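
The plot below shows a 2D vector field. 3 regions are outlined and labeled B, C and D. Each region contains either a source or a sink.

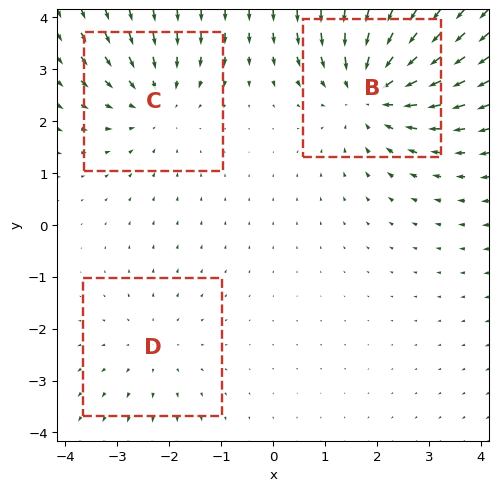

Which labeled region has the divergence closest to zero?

Divergence at each region's feature centre — B: about -4, C: about -3, D: about +2. Region D is closest to zero.

D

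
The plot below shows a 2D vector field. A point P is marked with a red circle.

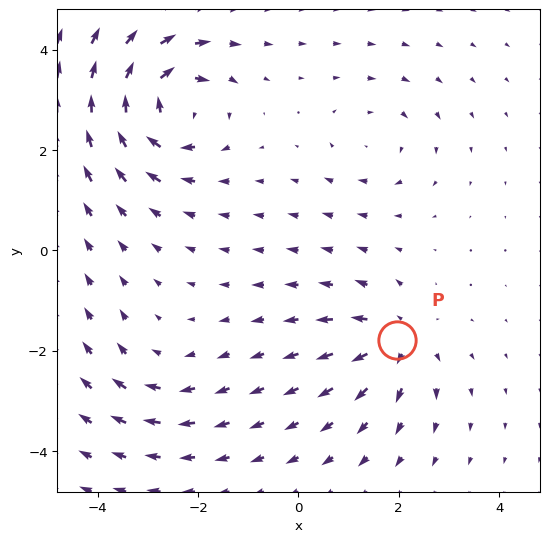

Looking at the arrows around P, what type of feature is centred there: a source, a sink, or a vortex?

At P (2.0, -1.8) the arrows spread outward. Divergence about +4, curl ≈0 — positive divergence with near-zero curl is a source.

source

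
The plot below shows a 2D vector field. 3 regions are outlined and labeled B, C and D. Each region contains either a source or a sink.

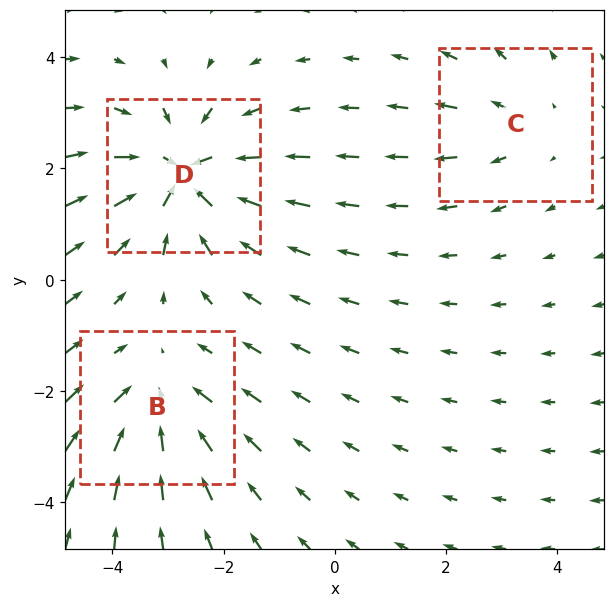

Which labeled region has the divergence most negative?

D

Divergence at each region's feature centre — B: about -3, C: about +2, D: about -5. Region D is most negative.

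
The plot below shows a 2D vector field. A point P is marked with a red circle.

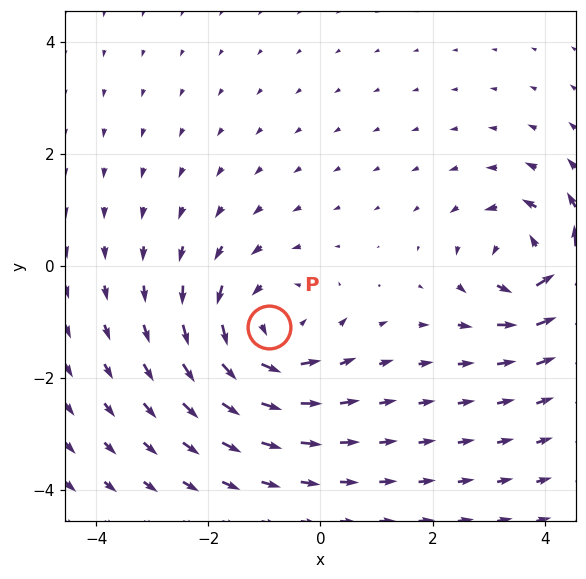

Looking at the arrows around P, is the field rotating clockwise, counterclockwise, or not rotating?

counterclockwise

Near P at (-0.9, -1.1) the arrows circulate counterclockwise. The curl (z-component) there is about +4; positive curl means counterclockwise rotation.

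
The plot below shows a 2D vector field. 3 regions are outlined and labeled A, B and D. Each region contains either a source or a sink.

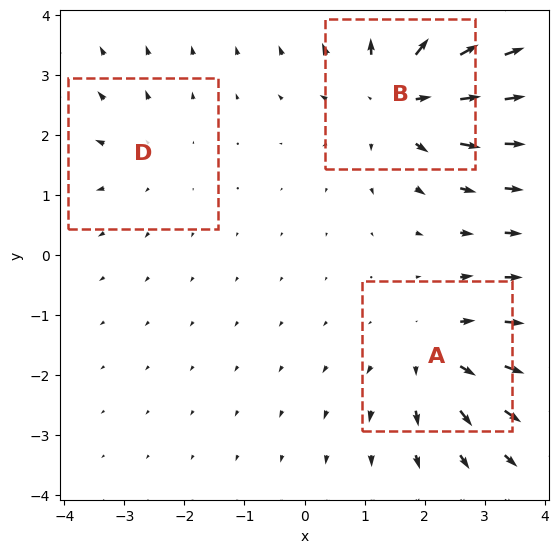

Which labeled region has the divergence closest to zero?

Divergence at each region's feature centre — A: about +3, B: about +4, D: about +2. Region D is closest to zero.

D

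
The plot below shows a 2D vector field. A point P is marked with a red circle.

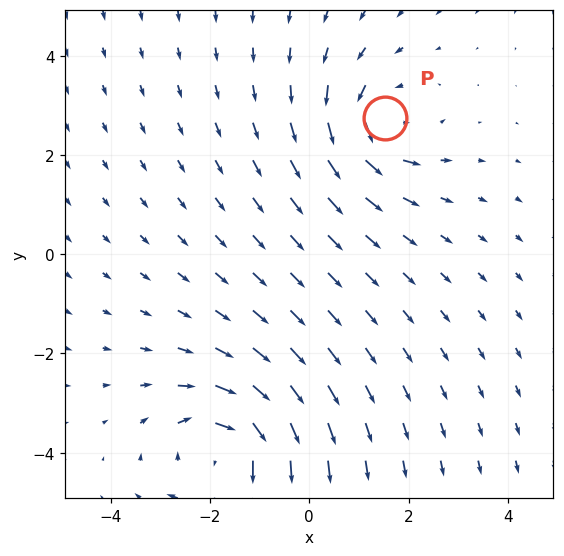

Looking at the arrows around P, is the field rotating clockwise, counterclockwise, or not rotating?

Near P at (1.5, 2.7) the arrows circulate counterclockwise. The curl (z-component) there is about +4; positive curl means counterclockwise rotation.

counterclockwise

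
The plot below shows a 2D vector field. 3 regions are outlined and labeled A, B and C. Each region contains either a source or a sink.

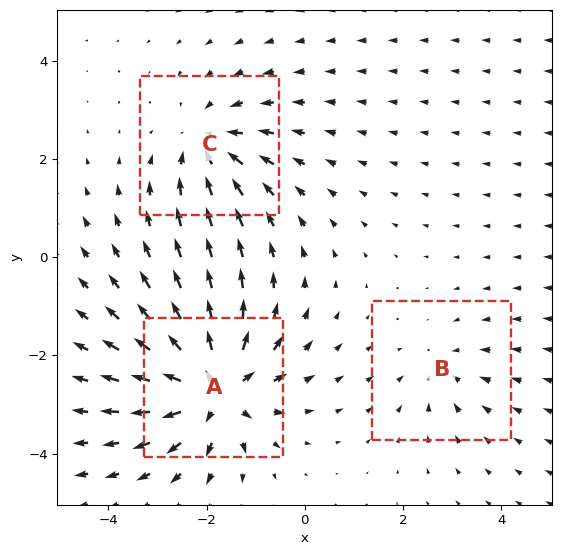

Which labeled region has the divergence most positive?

Divergence at each region's feature centre — A: about +6, B: about -2, C: about -3. Region A is most positive.

A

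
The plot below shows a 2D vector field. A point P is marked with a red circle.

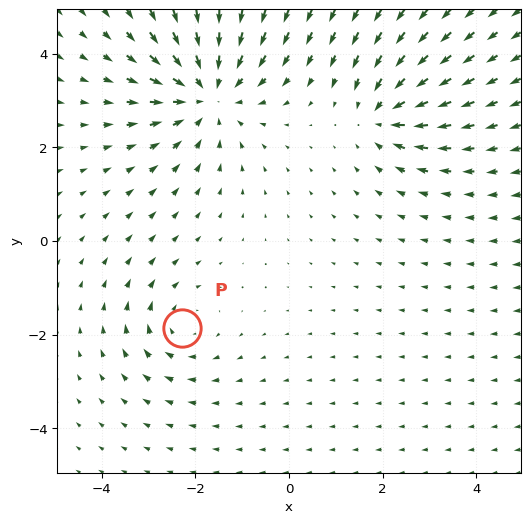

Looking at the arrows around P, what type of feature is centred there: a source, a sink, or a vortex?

vortex

At P (-2.3, -1.9) the arrows circulate clockwise. Divergence ≈0, curl about -3 — near-zero divergence with nonzero curl is a vortex.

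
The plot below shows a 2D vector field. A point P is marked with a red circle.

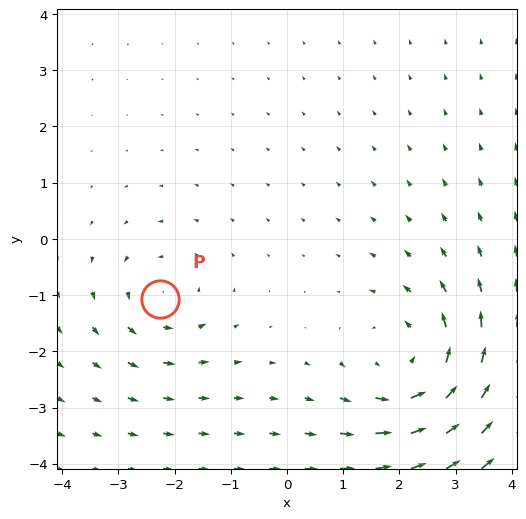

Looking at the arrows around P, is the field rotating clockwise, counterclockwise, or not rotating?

counterclockwise

Near P at (-2.3, -1.1) the arrows circulate counterclockwise. The curl (z-component) there is about +3; positive curl means counterclockwise rotation.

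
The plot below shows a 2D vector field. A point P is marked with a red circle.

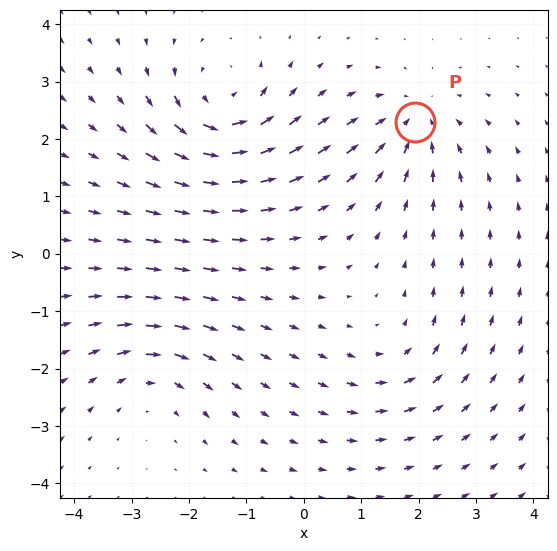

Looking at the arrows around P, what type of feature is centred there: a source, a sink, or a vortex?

sink

At P (1.9, 2.3) the arrows converge inward. Divergence about -4, curl ≈0 — negative divergence with near-zero curl is a sink.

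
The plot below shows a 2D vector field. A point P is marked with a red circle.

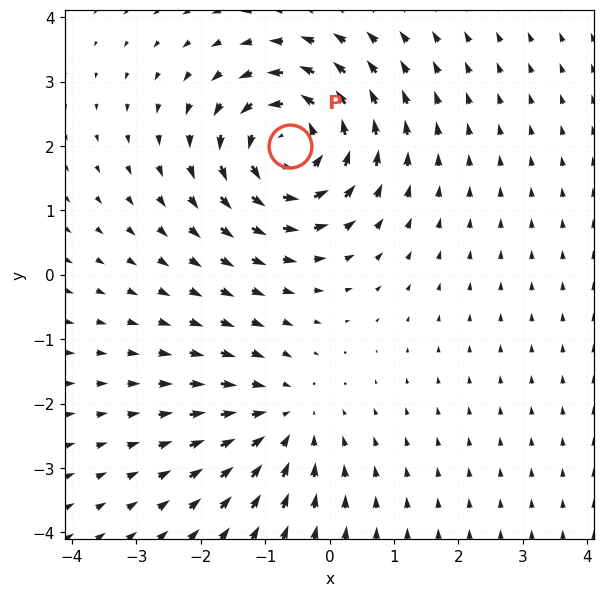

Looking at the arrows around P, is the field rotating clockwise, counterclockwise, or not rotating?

counterclockwise

Near P at (-0.6, 2.0) the arrows circulate counterclockwise. The curl (z-component) there is about +6; positive curl means counterclockwise rotation.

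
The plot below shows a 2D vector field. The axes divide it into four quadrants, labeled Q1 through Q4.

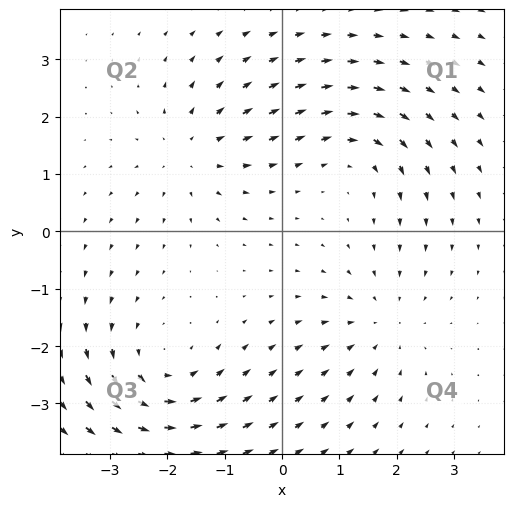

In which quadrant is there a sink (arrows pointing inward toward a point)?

The sink sits at approximately (1.7, -1.6), which lies in quadrant Q4. The divergence there is about -3, negative as expected for a sink.

Q4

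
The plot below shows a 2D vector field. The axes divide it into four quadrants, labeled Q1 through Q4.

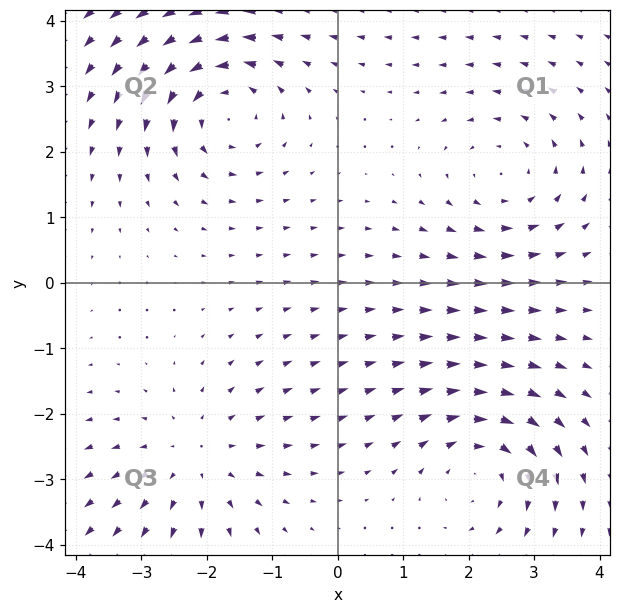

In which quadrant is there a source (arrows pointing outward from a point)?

Q3

The source sits at approximately (-2.2, -2.7), which lies in quadrant Q3. The divergence there is about +3, positive as expected for a source.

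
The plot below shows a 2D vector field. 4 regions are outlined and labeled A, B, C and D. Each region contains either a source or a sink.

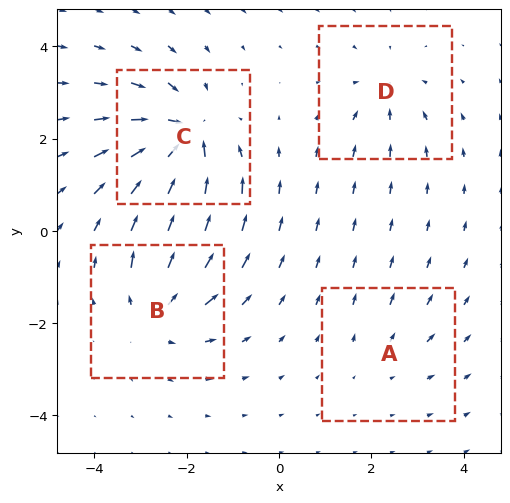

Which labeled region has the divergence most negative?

C

Divergence at each region's feature centre — A: about +2, B: about +5, C: about -7, D: about -4. Region C is most negative.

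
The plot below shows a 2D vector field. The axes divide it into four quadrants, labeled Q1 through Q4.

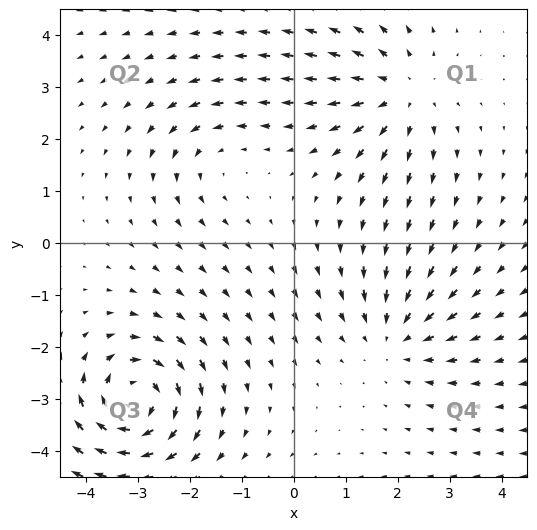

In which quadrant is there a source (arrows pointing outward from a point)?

Q1

The source sits at approximately (2.1, 2.9), which lies in quadrant Q1. The divergence there is about +4, positive as expected for a source.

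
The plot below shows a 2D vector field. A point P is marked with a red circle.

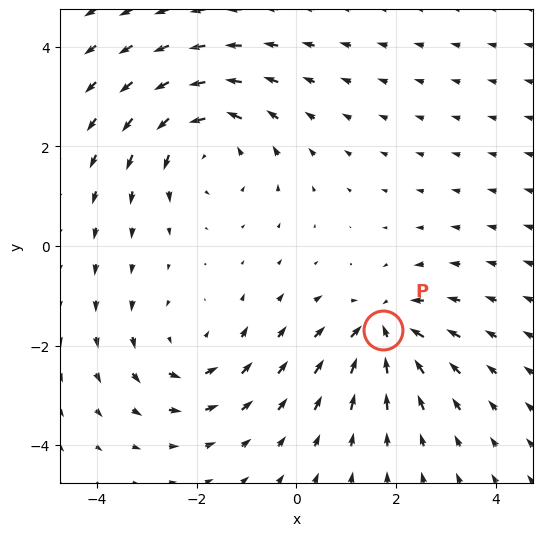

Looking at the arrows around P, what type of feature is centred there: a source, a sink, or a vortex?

sink

At P (1.7, -1.7) the arrows converge inward. Divergence about -5, curl ≈0 — negative divergence with near-zero curl is a sink.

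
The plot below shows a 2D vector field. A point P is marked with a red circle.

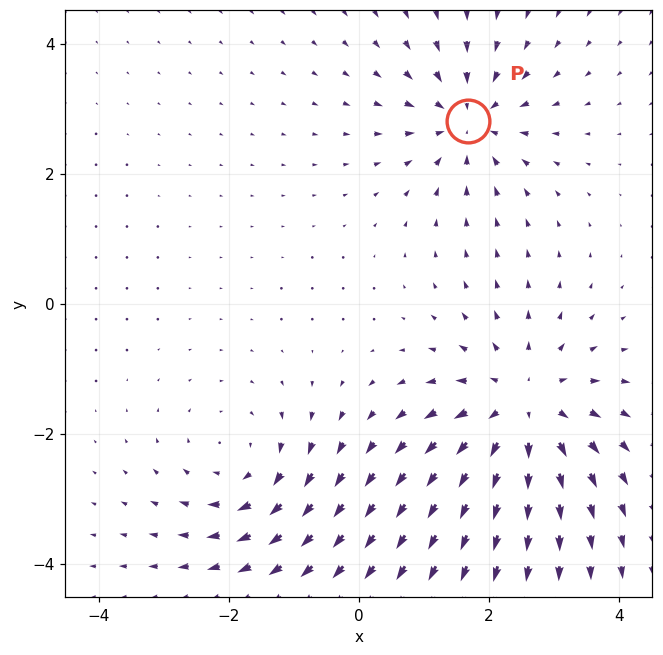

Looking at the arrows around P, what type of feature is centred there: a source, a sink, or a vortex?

sink

At P (1.7, 2.8) the arrows converge inward. Divergence about -4, curl ≈0 — negative divergence with near-zero curl is a sink.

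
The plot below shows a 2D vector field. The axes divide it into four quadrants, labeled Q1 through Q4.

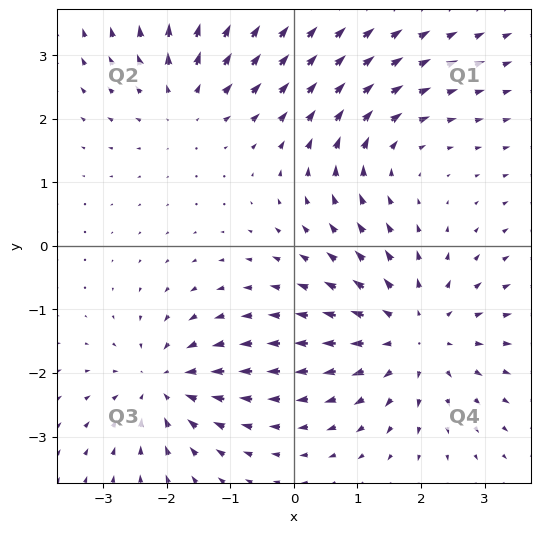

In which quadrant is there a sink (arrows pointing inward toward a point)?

Q3

The sink sits at approximately (-2.1, -2.2), which lies in quadrant Q3. The divergence there is about -4, negative as expected for a sink.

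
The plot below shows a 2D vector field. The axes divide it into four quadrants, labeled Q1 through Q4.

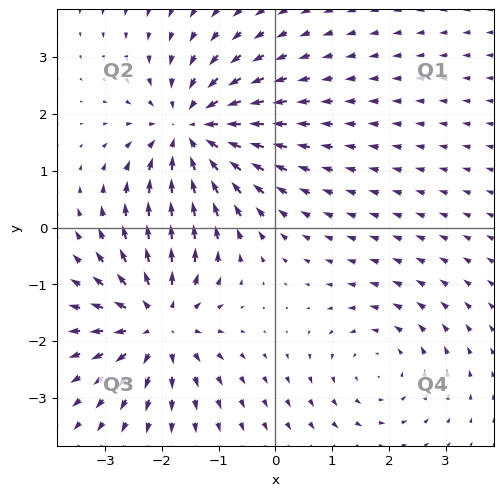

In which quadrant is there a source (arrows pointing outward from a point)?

The source sits at approximately (-2.1, -1.7), which lies in quadrant Q3. The divergence there is about +4, positive as expected for a source.

Q3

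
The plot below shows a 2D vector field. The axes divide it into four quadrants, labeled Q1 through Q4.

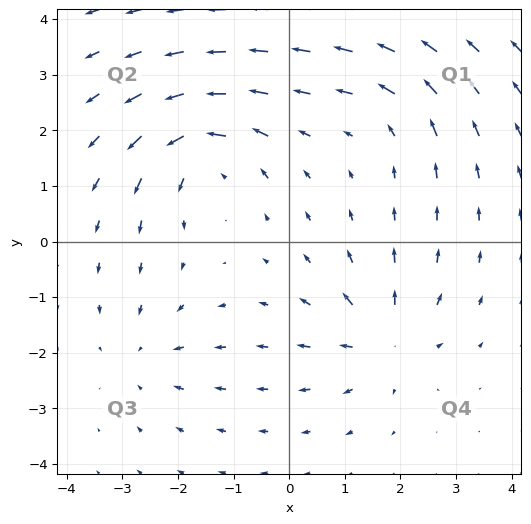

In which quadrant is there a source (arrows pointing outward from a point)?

The source sits at approximately (1.7, -1.8), which lies in quadrant Q4. The divergence there is about +4, positive as expected for a source.

Q4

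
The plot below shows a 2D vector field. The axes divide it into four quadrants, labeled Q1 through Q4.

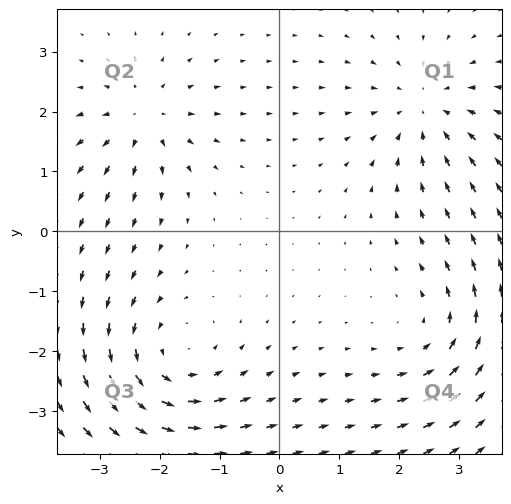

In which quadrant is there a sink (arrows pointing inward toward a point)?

Q1

The sink sits at approximately (2.4, 2.0), which lies in quadrant Q1. The divergence there is about -4, negative as expected for a sink.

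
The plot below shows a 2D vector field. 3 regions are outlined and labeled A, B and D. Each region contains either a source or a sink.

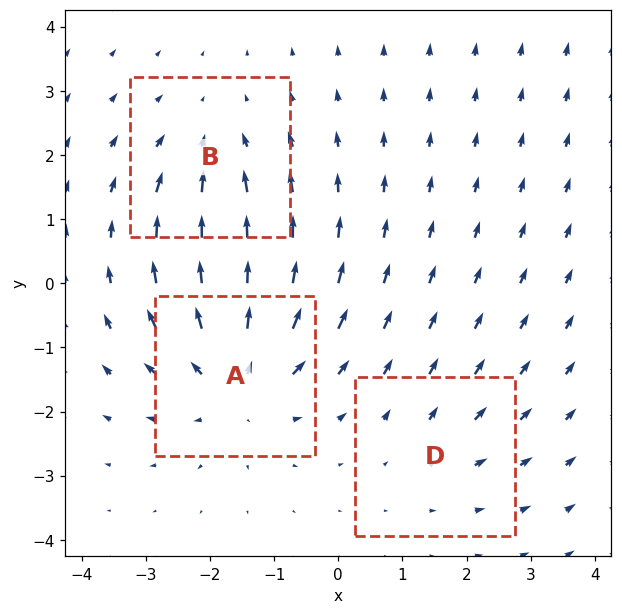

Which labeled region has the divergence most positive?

Divergence at each region's feature centre — A: about +5, B: about -3, D: about +2. Region A is most positive.

A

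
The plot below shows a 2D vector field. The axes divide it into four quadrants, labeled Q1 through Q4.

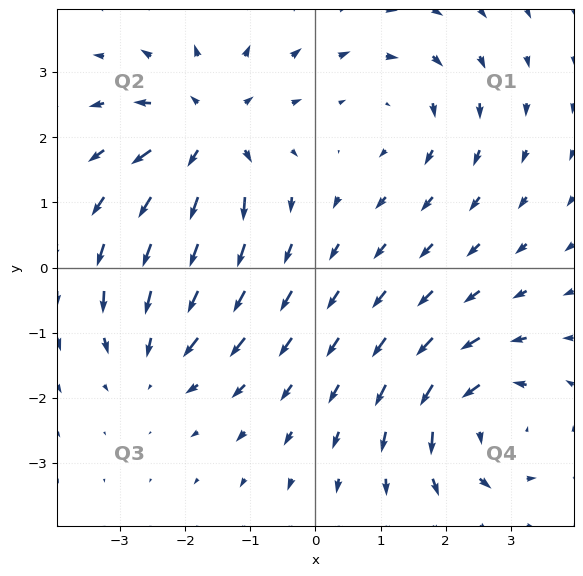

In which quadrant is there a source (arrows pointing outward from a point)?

Q2

The source sits at approximately (-1.6, 2.1), which lies in quadrant Q2. The divergence there is about +5, positive as expected for a source.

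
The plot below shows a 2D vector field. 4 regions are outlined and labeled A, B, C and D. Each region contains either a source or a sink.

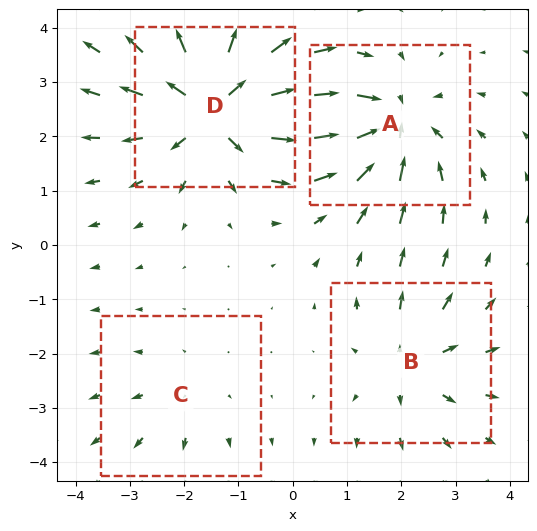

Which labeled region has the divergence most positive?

Divergence at each region's feature centre — A: about -6, B: about +4, C: about +2, D: about +7. Region D is most positive.

D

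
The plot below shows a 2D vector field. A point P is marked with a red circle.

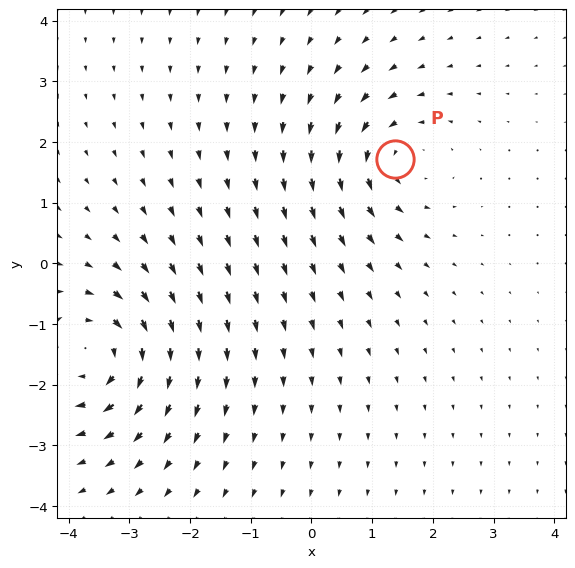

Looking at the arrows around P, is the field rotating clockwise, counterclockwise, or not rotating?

Near P at (1.4, 1.7) the arrows circulate counterclockwise. The curl (z-component) there is about +3; positive curl means counterclockwise rotation.

counterclockwise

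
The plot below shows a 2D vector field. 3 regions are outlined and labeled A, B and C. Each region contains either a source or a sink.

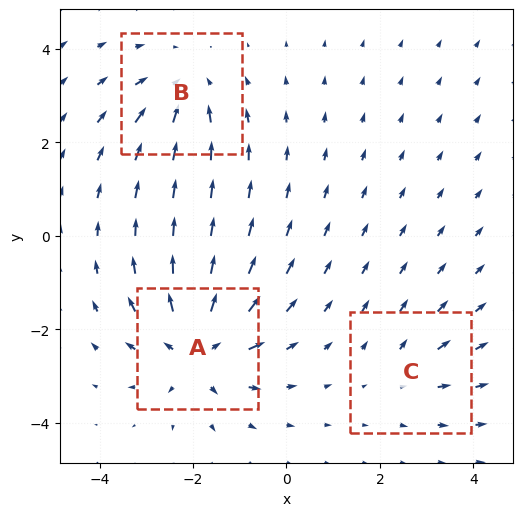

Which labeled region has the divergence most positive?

Divergence at each region's feature centre — A: about +5, B: about -3, C: about +2. Region A is most positive.

A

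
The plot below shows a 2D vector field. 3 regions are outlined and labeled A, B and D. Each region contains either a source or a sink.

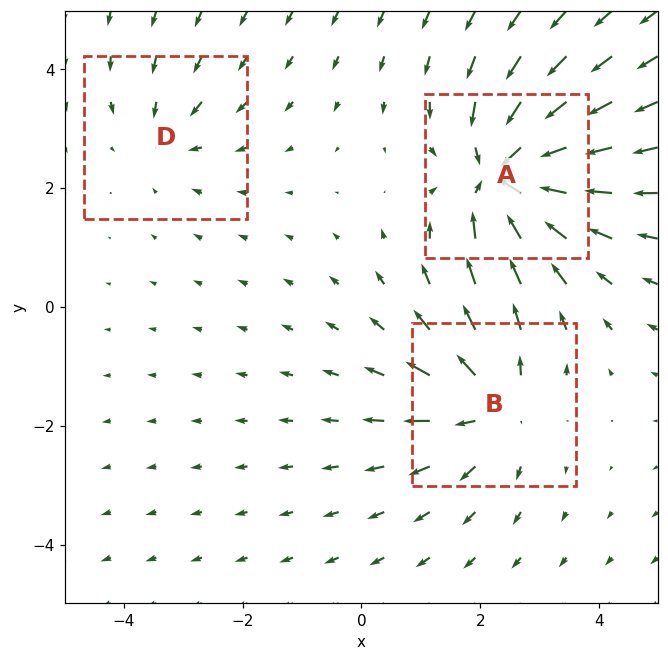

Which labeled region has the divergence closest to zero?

D

Divergence at each region's feature centre — A: about -5, B: about +3, D: about -2. Region D is closest to zero.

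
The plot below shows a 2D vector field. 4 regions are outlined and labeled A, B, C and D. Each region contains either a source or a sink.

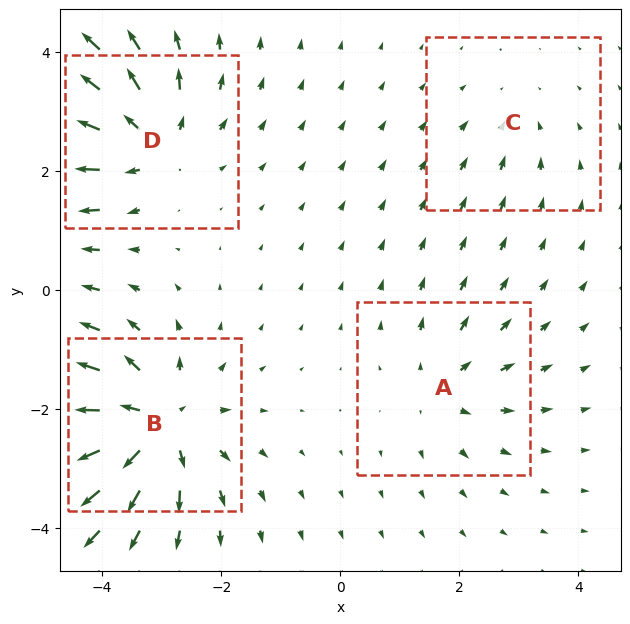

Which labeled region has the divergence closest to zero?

C

Divergence at each region's feature centre — A: about +4, B: about +8, C: about -2, D: about +6. Region C is closest to zero.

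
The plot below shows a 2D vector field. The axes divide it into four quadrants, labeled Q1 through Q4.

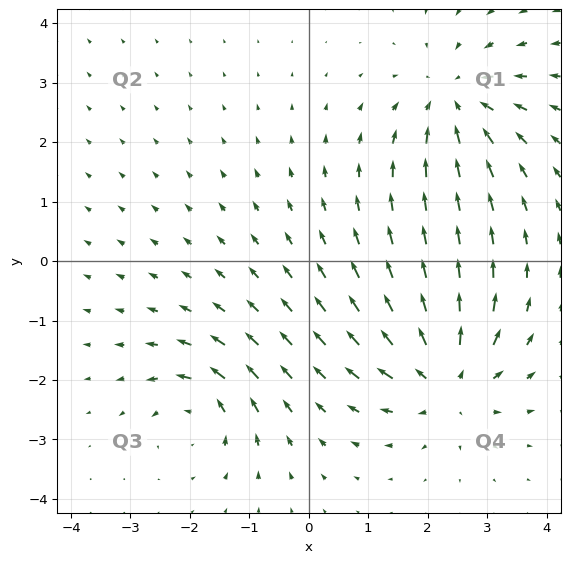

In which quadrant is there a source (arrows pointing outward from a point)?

Q4

The source sits at approximately (2.3, -2.0), which lies in quadrant Q4. The divergence there is about +6, positive as expected for a source.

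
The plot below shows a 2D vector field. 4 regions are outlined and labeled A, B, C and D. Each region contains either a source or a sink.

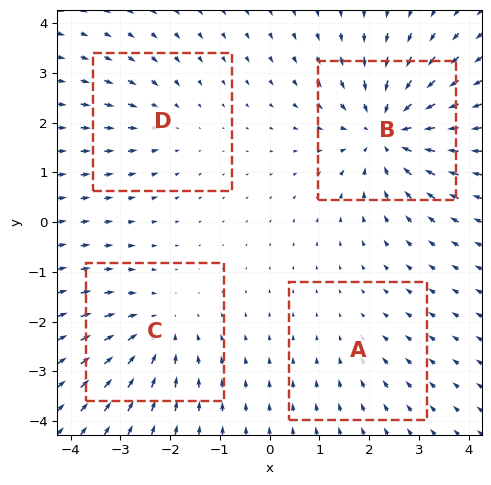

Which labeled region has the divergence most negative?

B

Divergence at each region's feature centre — A: about -2, B: about -6, C: about -4, D: about -3. Region B is most negative.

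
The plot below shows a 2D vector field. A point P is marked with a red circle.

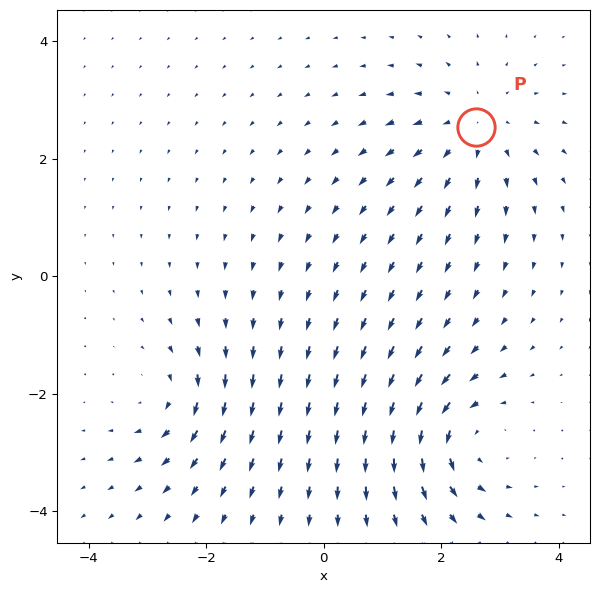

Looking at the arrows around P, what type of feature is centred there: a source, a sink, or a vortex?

source

At P (2.6, 2.5) the arrows spread outward. Divergence about +4, curl ≈0 — positive divergence with near-zero curl is a source.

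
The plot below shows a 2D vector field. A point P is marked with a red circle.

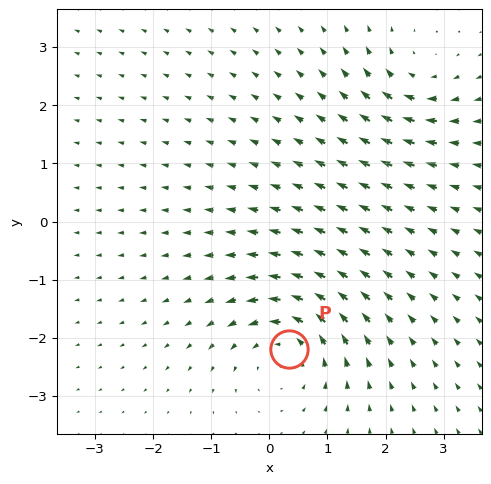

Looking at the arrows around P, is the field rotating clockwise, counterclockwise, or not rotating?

counterclockwise

Near P at (0.3, -2.2) the arrows circulate counterclockwise. The curl (z-component) there is about +5; positive curl means counterclockwise rotation.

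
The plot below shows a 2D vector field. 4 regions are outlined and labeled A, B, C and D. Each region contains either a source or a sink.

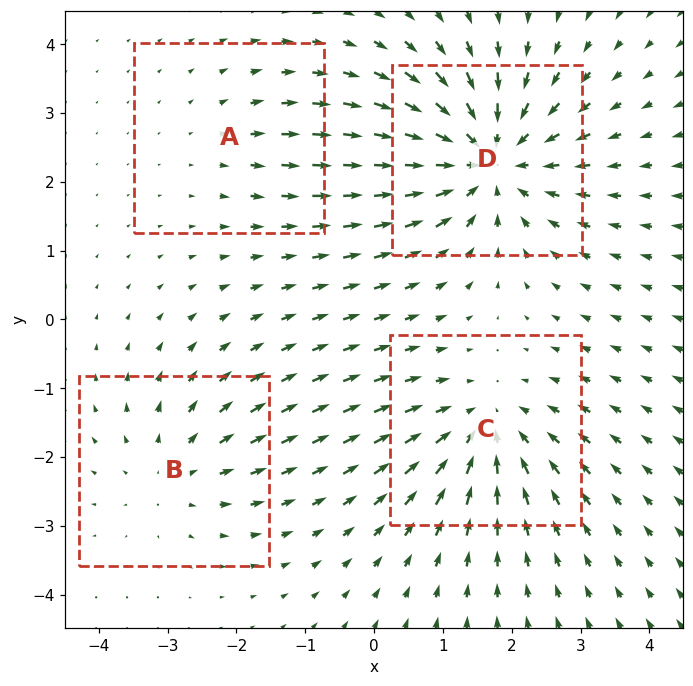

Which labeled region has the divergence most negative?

D

Divergence at each region's feature centre — A: about +2, B: about +3, C: about -4, D: about -6. Region D is most negative.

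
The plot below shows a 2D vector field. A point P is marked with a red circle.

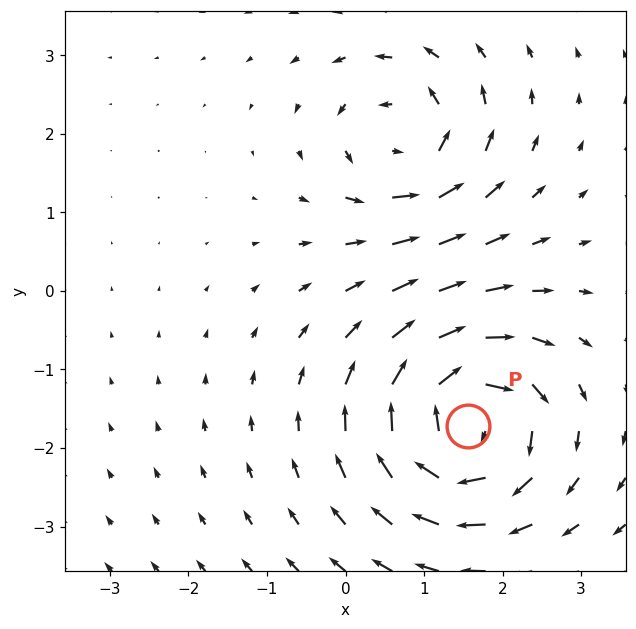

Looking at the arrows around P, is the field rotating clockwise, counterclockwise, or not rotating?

Near P at (1.6, -1.7) the arrows circulate clockwise. The curl (z-component) there is about -7; negative curl means clockwise rotation.

clockwise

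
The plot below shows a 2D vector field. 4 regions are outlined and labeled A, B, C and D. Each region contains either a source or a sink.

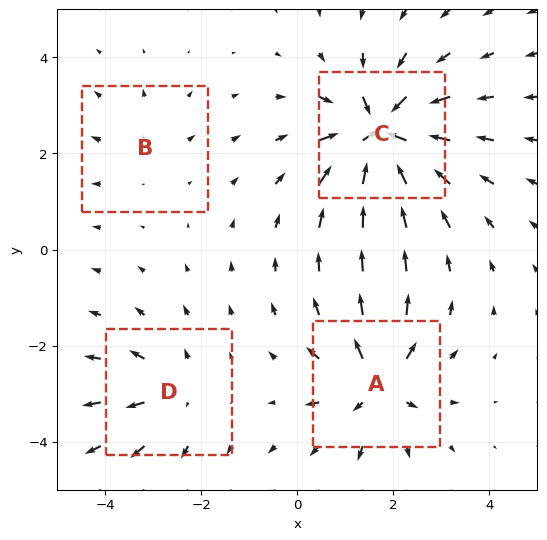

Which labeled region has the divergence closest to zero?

Divergence at each region's feature centre — A: about +6, B: about +2, C: about -9, D: about +4. Region B is closest to zero.

B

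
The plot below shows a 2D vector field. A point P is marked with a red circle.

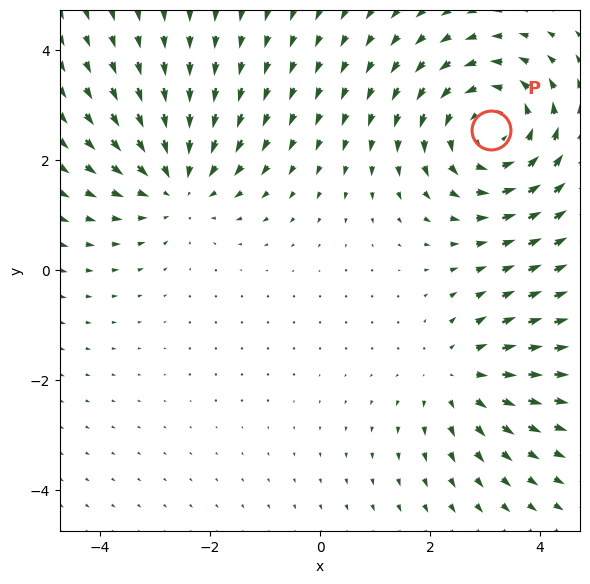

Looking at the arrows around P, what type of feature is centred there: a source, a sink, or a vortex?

At P (3.1, 2.6) the arrows circulate counterclockwise. Divergence ≈0, curl about +3 — near-zero divergence with nonzero curl is a vortex.

vortex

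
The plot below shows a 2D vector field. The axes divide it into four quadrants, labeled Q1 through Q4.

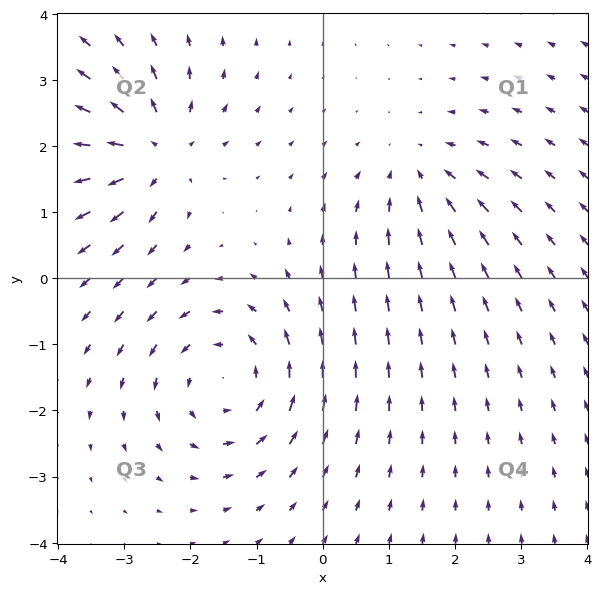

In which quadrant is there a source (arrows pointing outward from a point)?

Q2

The source sits at approximately (-2.5, 1.9), which lies in quadrant Q2. The divergence there is about +5, positive as expected for a source.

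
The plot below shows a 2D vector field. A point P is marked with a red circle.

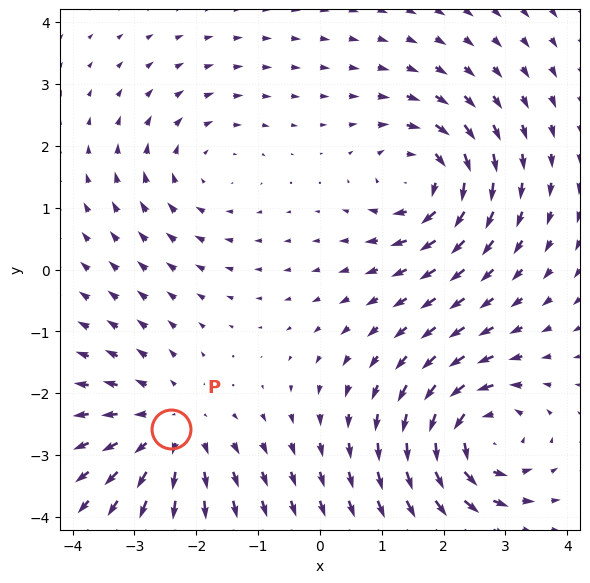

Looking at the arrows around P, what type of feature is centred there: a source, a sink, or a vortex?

At P (-2.4, -2.6) the arrows spread outward. Divergence about +4, curl ≈0 — positive divergence with near-zero curl is a source.

source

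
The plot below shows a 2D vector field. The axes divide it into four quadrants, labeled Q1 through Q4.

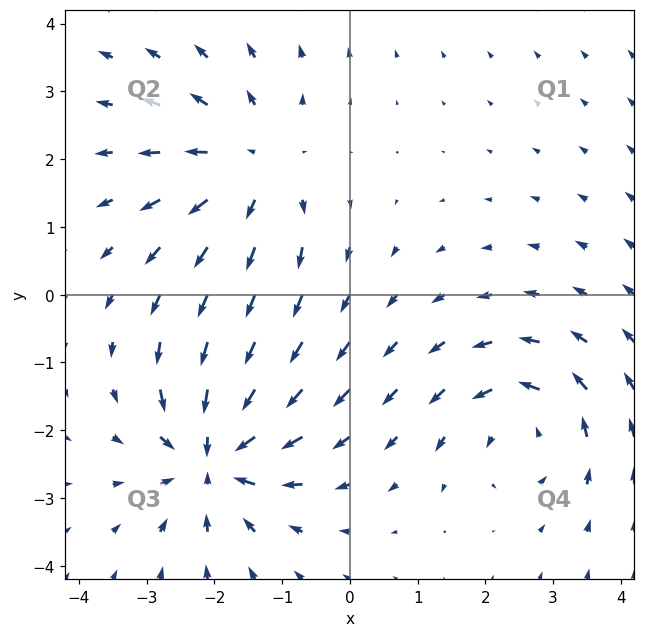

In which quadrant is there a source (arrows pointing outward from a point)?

The source sits at approximately (-1.4, 1.9), which lies in quadrant Q2. The divergence there is about +4, positive as expected for a source.

Q2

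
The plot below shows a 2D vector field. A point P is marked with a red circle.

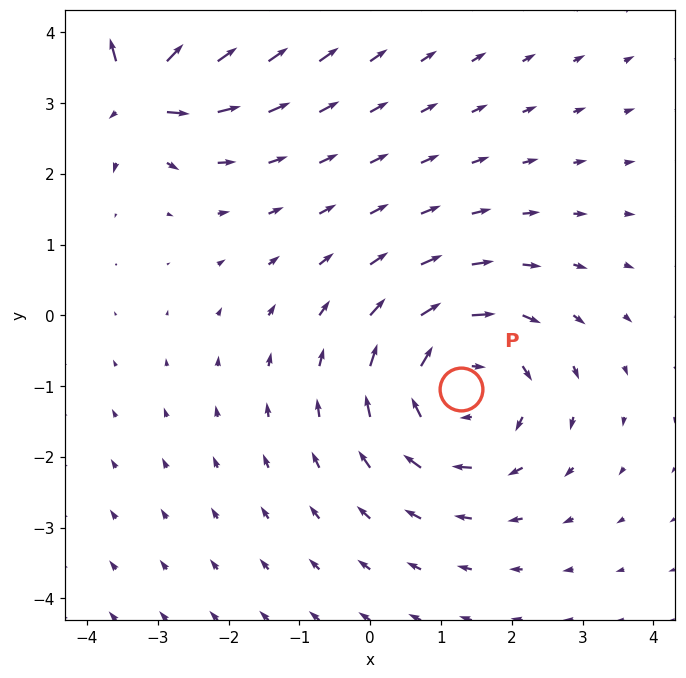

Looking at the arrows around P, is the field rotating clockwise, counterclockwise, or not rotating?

clockwise

Near P at (1.3, -1.0) the arrows circulate clockwise. The curl (z-component) there is about -4; negative curl means clockwise rotation.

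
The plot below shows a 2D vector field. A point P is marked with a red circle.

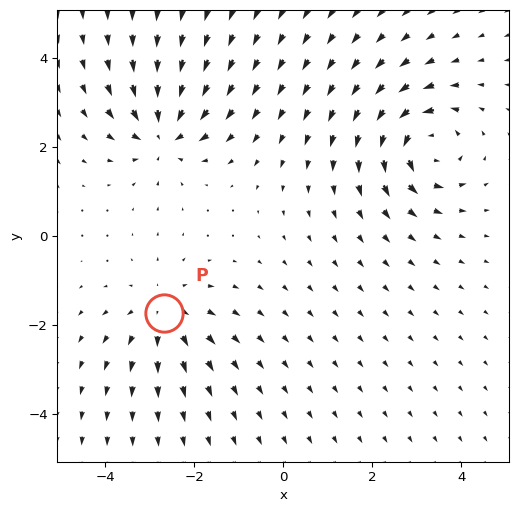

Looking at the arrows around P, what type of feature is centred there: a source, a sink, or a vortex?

At P (-2.7, -1.7) the arrows spread outward. Divergence about +3, curl ≈0 — positive divergence with near-zero curl is a source.

source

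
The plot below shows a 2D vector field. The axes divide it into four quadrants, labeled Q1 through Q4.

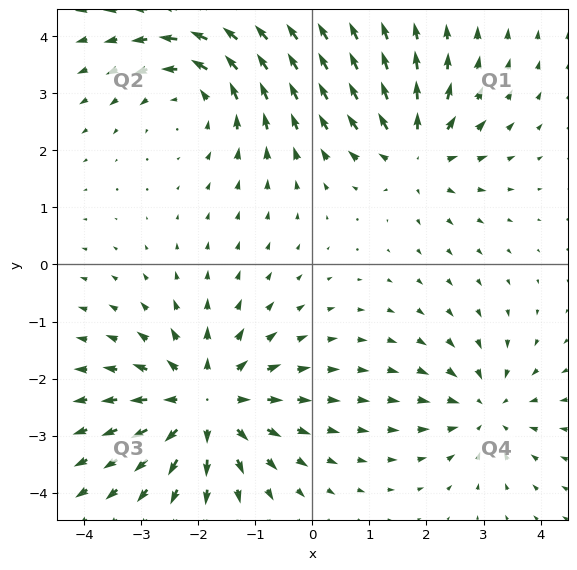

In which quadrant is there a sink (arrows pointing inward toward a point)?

Q4

The sink sits at approximately (3.0, -2.5), which lies in quadrant Q4. The divergence there is about -3, negative as expected for a sink.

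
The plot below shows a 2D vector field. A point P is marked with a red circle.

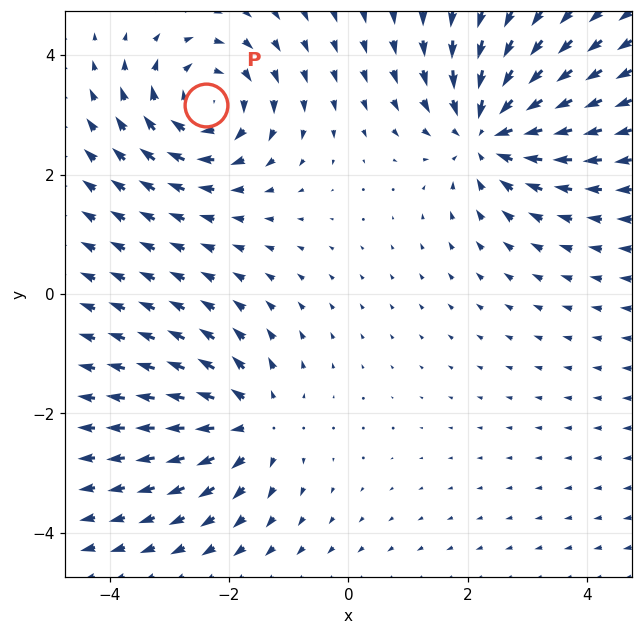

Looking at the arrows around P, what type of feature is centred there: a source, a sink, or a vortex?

At P (-2.4, 3.2) the arrows circulate clockwise. Divergence ≈0, curl about -5 — near-zero divergence with nonzero curl is a vortex.

vortex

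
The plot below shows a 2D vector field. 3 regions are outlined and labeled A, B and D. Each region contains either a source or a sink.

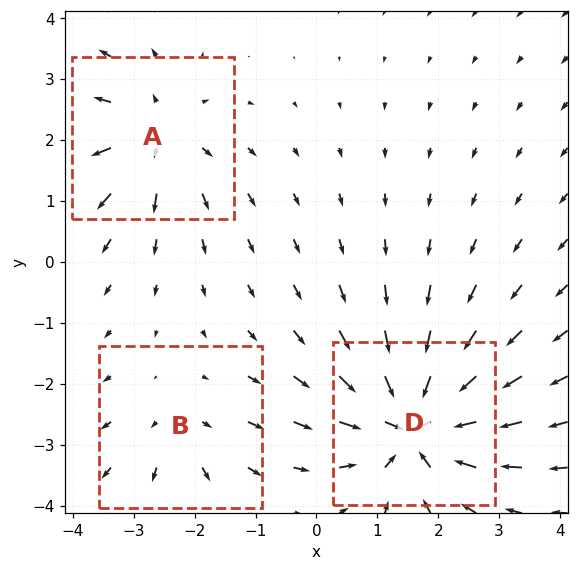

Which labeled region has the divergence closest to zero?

B

Divergence at each region's feature centre — A: about +3, B: about +2, D: about -6. Region B is closest to zero.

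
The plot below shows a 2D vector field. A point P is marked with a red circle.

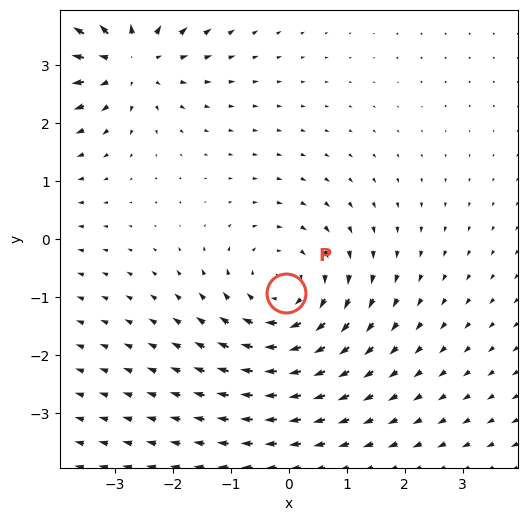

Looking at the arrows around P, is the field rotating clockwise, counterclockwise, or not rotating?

clockwise

Near P at (-0.0, -0.9) the arrows circulate clockwise. The curl (z-component) there is about -2; negative curl means clockwise rotation.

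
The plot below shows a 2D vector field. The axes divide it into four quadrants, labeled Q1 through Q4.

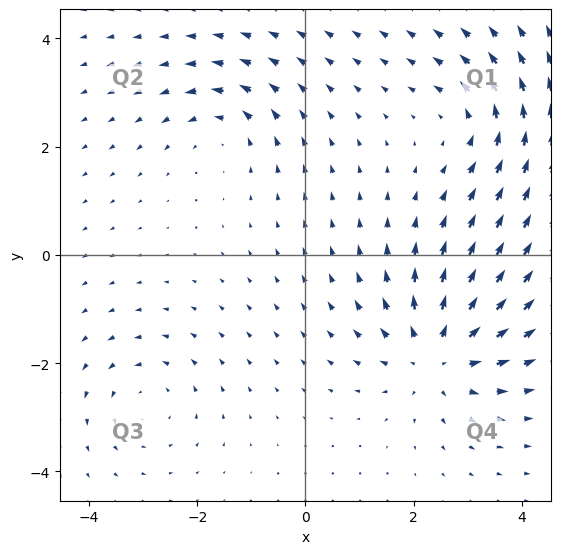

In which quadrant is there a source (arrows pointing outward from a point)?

Q4

The source sits at approximately (2.4, -1.9), which lies in quadrant Q4. The divergence there is about +5, positive as expected for a source.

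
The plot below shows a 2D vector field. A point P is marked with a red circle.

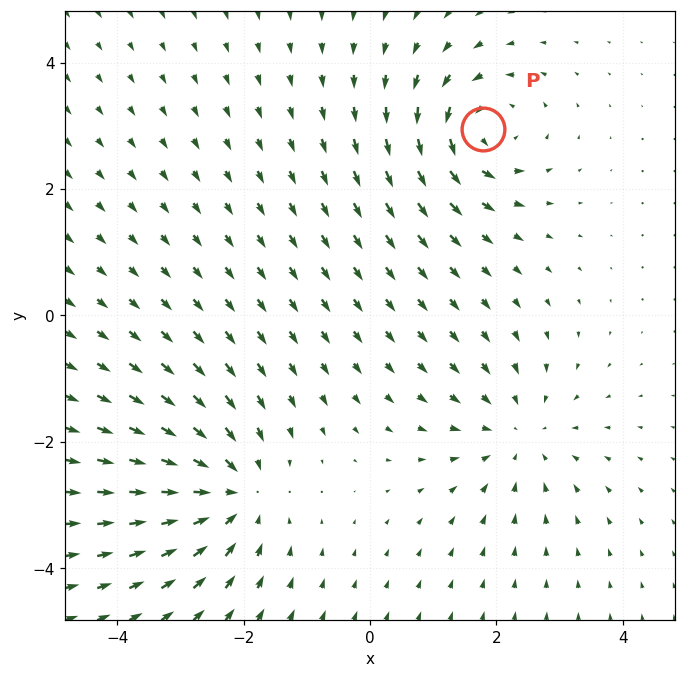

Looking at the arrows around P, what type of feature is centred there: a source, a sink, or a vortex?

At P (1.8, 2.9) the arrows circulate counterclockwise. Divergence ≈0, curl about +5 — near-zero divergence with nonzero curl is a vortex.

vortex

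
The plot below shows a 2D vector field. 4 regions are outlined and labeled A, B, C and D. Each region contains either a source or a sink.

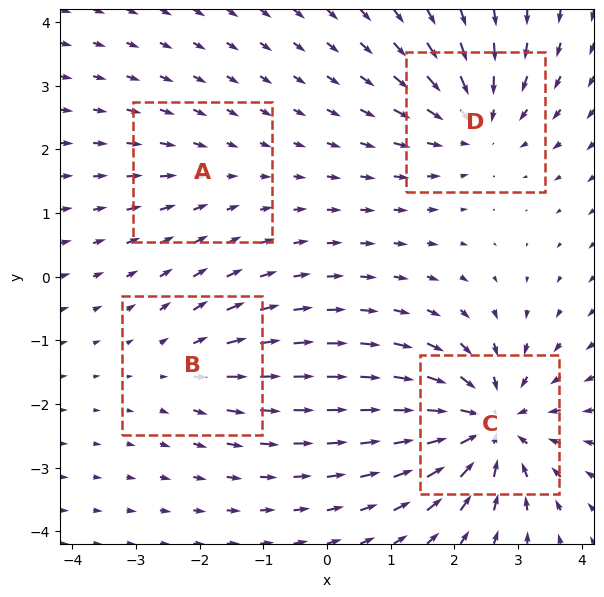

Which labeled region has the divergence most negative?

C

Divergence at each region's feature centre — A: about -2, B: about +3, C: about -7, D: about -5. Region C is most negative.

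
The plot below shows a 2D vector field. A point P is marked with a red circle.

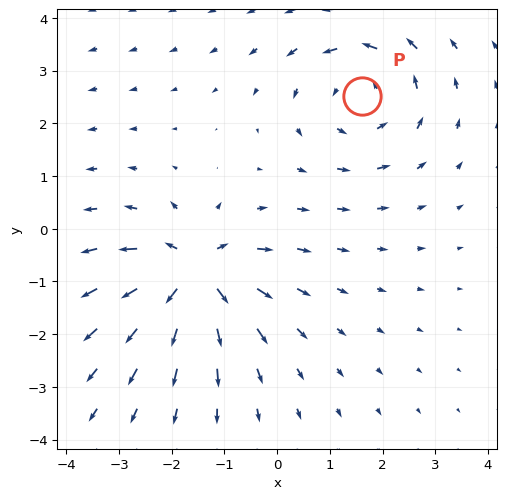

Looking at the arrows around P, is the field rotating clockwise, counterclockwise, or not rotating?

Near P at (1.6, 2.5) the arrows circulate counterclockwise. The curl (z-component) there is about +2; positive curl means counterclockwise rotation.

counterclockwise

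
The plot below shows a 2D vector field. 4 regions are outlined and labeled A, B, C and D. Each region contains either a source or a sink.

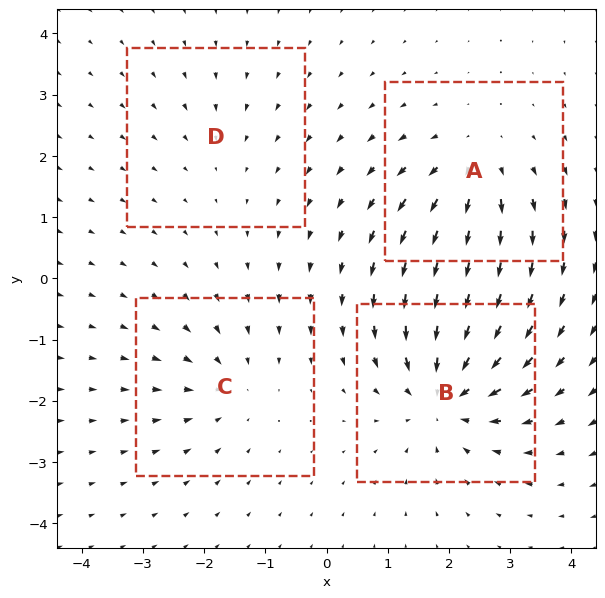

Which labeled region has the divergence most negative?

Divergence at each region's feature centre — A: about +5, B: about -7, C: about -4, D: about -2. Region B is most negative.

B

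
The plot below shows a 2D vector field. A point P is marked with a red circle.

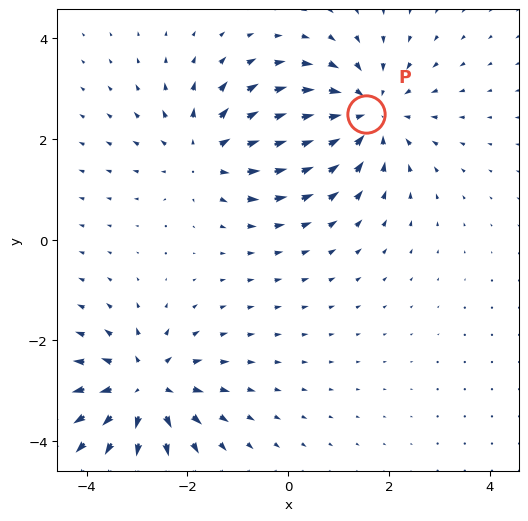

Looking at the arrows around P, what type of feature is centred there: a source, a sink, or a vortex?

At P (1.5, 2.5) the arrows converge inward. Divergence about -4, curl ≈0 — negative divergence with near-zero curl is a sink.

sink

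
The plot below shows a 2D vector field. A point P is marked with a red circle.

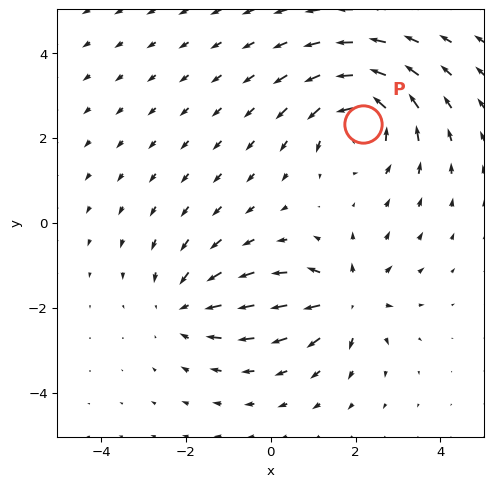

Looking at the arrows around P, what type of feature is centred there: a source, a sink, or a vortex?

At P (2.2, 2.3) the arrows circulate counterclockwise. Divergence ≈0, curl about +5 — near-zero divergence with nonzero curl is a vortex.

vortex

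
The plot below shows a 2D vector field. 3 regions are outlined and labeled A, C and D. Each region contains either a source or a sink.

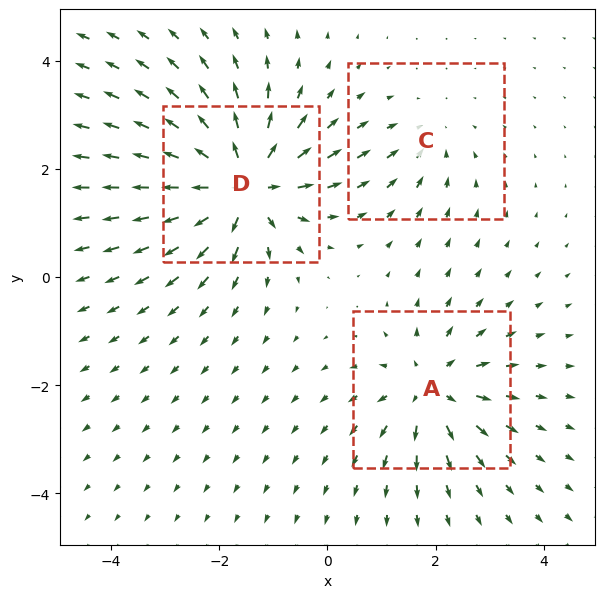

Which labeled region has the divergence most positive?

Divergence at each region's feature centre — A: about +4, C: about -2, D: about +6. Region D is most positive.

D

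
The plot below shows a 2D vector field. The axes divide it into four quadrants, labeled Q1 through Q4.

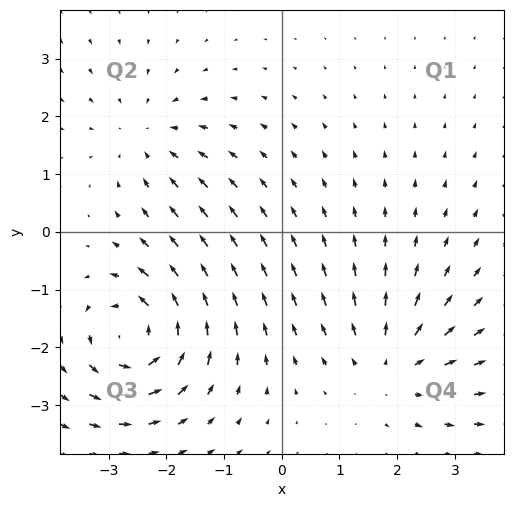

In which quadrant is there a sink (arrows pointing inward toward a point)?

Q2

The sink sits at approximately (-2.3, 1.6), which lies in quadrant Q2. The divergence there is about -2, negative as expected for a sink.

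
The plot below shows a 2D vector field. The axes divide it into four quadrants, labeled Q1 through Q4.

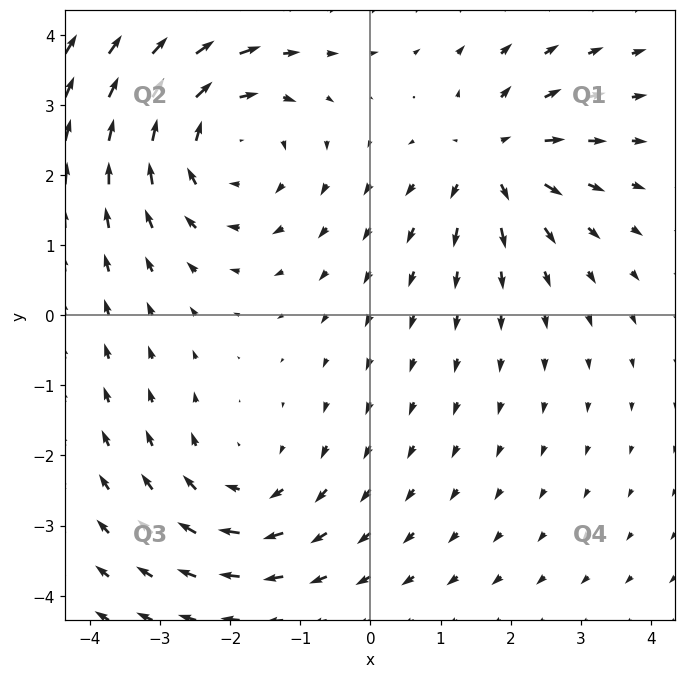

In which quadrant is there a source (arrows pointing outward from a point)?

Q1

The source sits at approximately (1.8, 2.2), which lies in quadrant Q1. The divergence there is about +4, positive as expected for a source.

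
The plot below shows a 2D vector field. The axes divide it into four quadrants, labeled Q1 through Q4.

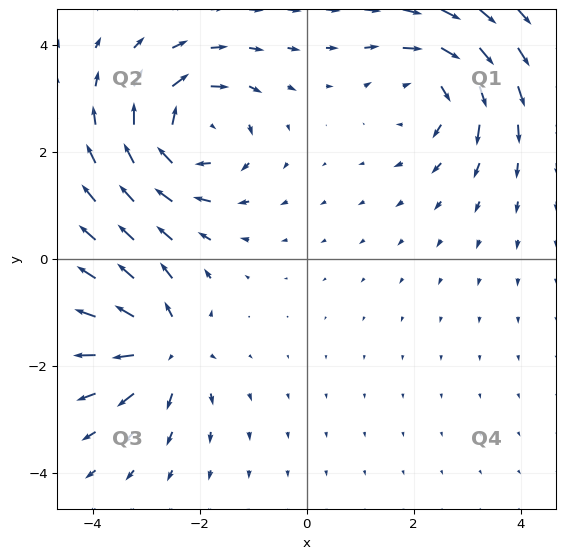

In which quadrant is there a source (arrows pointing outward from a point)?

The source sits at approximately (-2.7, -1.6), which lies in quadrant Q3. The divergence there is about +4, positive as expected for a source.

Q3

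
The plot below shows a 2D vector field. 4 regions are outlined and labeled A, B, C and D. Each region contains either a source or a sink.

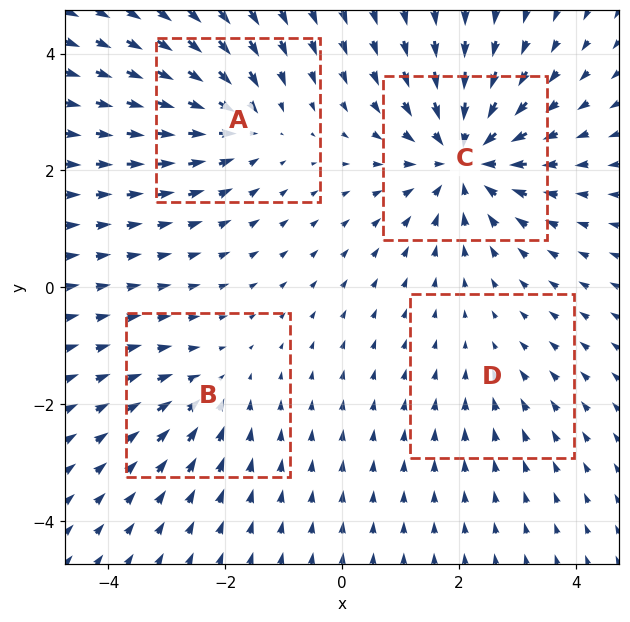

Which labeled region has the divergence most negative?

Divergence at each region's feature centre — A: about -5, B: about -3, C: about -7, D: about -2. Region C is most negative.

C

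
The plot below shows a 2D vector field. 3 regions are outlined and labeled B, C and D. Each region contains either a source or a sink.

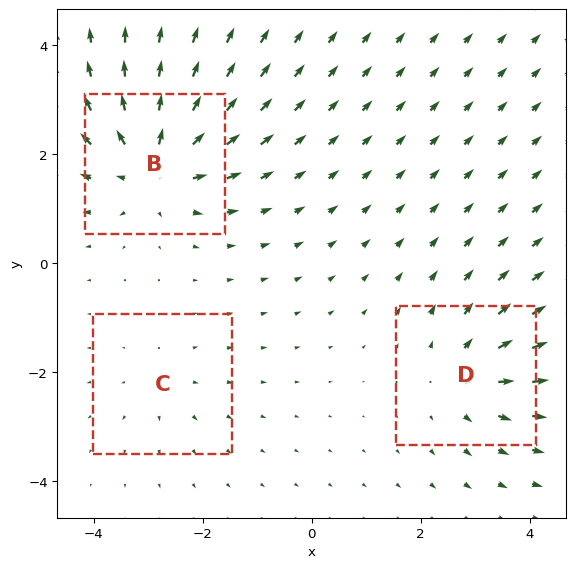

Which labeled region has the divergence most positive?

Divergence at each region's feature centre — B: about +5, C: about +2, D: about +3. Region B is most positive.

B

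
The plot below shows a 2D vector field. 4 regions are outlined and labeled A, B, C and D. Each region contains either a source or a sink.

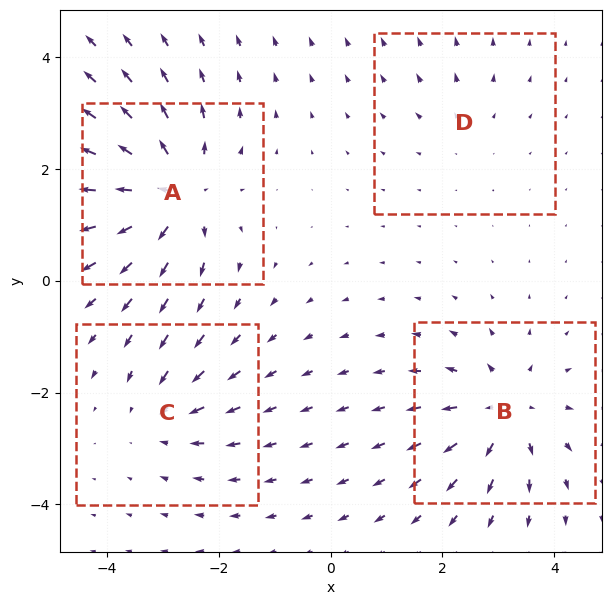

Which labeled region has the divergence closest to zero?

D

Divergence at each region's feature centre — A: about +7, B: about +6, C: about -4, D: about +2. Region D is closest to zero.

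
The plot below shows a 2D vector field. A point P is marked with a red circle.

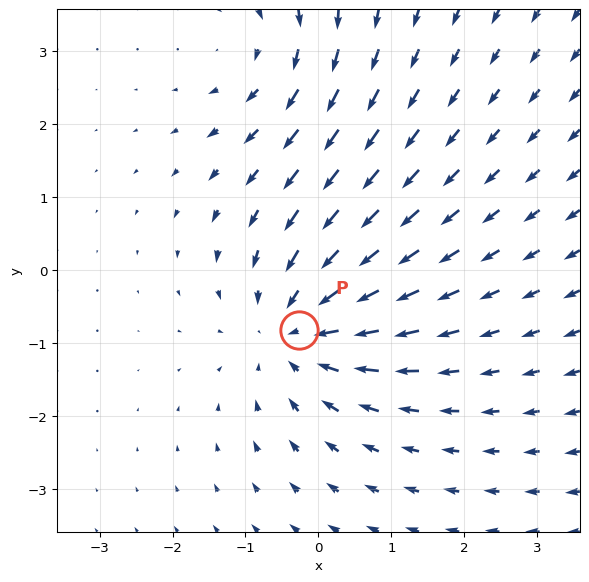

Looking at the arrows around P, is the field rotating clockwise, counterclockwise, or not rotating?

not rotating

Near P at (-0.3, -0.8) the arrows show no circulation. The curl there is ≈0.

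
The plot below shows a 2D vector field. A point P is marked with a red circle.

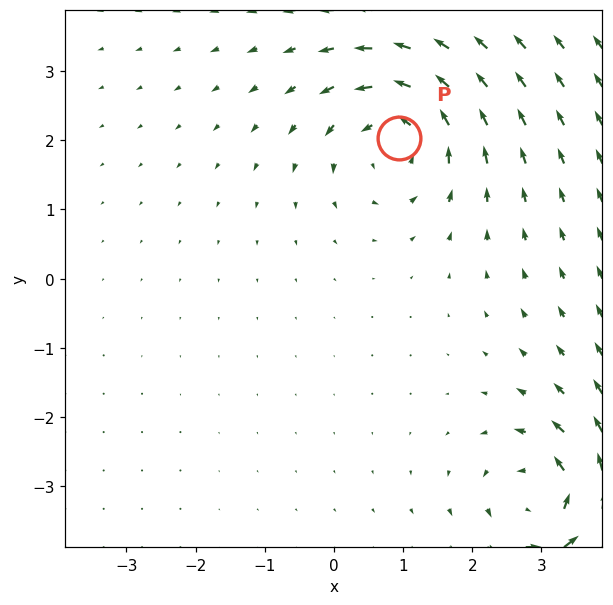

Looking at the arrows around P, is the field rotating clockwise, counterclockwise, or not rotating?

counterclockwise

Near P at (0.9, 2.0) the arrows circulate counterclockwise. The curl (z-component) there is about +5; positive curl means counterclockwise rotation.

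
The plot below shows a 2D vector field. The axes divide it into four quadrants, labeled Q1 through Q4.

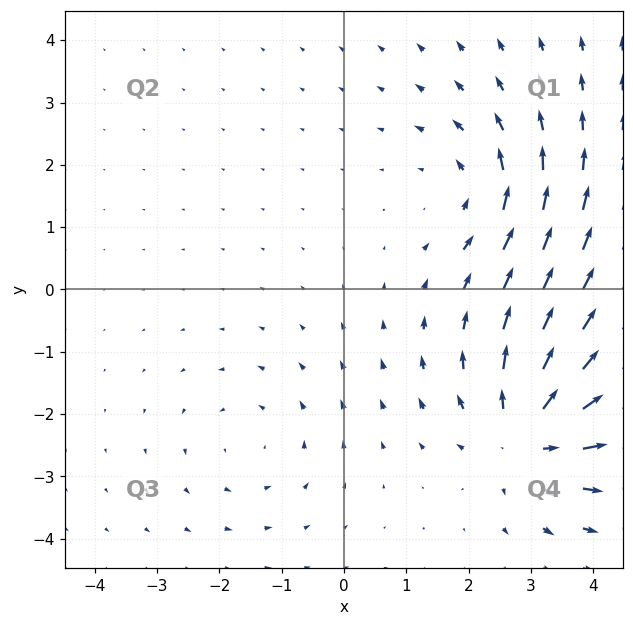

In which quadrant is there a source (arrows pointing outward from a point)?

Q4

The source sits at approximately (3.0, -2.3), which lies in quadrant Q4. The divergence there is about +5, positive as expected for a source.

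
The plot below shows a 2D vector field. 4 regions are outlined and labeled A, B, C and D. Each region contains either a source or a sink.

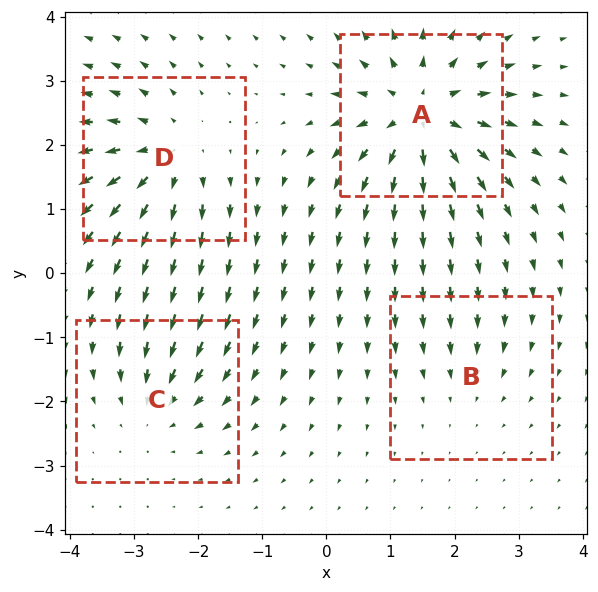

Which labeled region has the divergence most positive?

Divergence at each region's feature centre — A: about +8, B: about -2, C: about -4, D: about +5. Region A is most positive.

A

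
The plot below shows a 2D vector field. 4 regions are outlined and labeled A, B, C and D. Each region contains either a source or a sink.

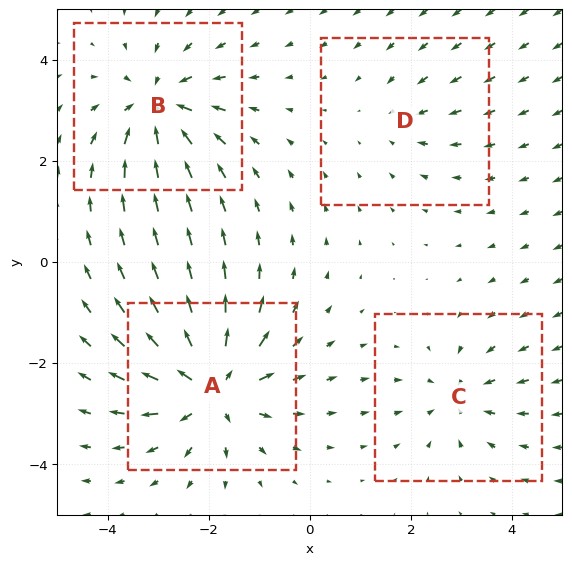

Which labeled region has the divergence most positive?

Divergence at each region's feature centre — A: about +7, B: about -6, C: about -4, D: about -2. Region A is most positive.

A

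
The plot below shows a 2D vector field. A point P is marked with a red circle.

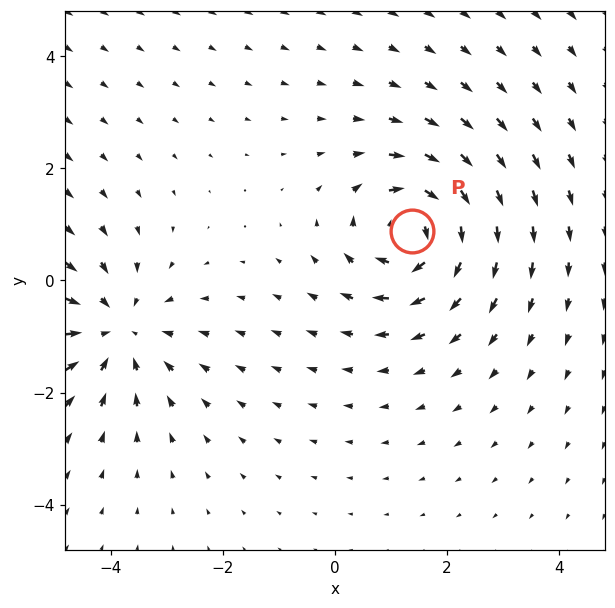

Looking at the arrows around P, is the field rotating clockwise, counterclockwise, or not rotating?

Near P at (1.4, 0.9) the arrows circulate clockwise. The curl (z-component) there is about -5; negative curl means clockwise rotation.

clockwise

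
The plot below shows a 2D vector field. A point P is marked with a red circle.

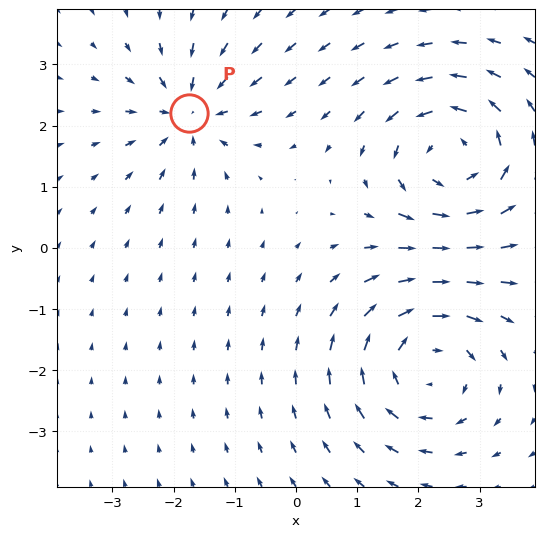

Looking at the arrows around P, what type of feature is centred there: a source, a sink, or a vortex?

sink

At P (-1.7, 2.2) the arrows converge inward. Divergence about -4, curl ≈0 — negative divergence with near-zero curl is a sink.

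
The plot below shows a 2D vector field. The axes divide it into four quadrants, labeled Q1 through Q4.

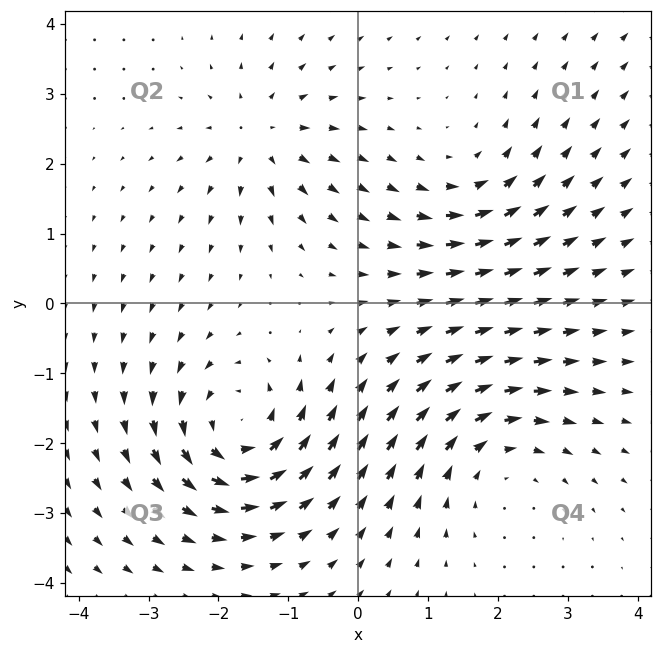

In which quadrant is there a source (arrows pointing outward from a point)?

The source sits at approximately (-1.4, 2.4), which lies in quadrant Q2. The divergence there is about +3, positive as expected for a source.

Q2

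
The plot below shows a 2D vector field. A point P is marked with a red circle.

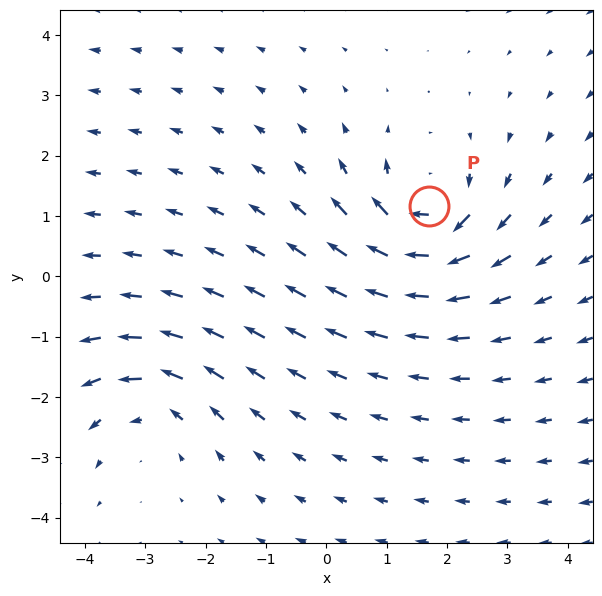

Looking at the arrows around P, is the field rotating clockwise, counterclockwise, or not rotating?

Near P at (1.7, 1.2) the arrows circulate clockwise. The curl (z-component) there is about -5; negative curl means clockwise rotation.

clockwise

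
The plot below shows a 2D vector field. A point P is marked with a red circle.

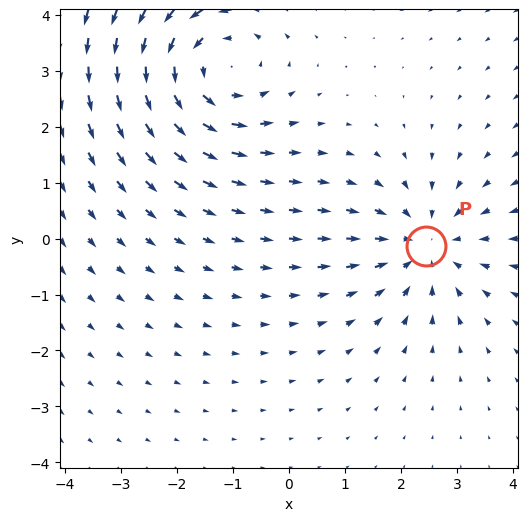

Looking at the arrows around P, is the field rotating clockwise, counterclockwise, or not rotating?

Near P at (2.4, -0.1) the arrows show no circulation. The curl there is ≈0.

not rotating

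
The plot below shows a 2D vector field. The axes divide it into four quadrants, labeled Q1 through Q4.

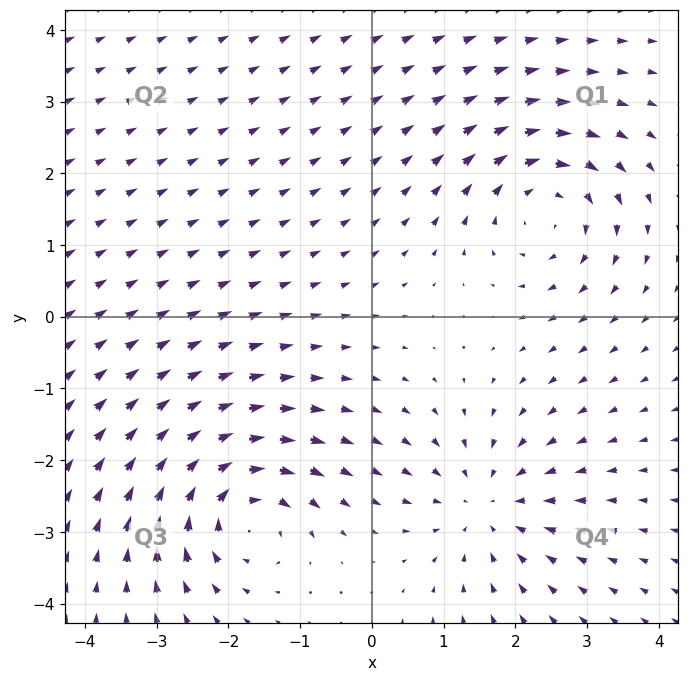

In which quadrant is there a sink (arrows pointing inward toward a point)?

The sink sits at approximately (1.6, -2.6), which lies in quadrant Q4. The divergence there is about -4, negative as expected for a sink.

Q4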